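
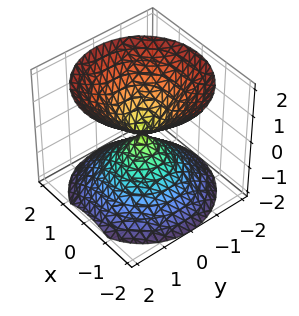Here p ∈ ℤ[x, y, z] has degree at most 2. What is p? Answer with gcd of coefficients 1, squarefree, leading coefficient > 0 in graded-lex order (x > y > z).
x^2 + y^2 - z^2

1. There are 2 components. They look like related sheets of one shape, so recover p as a whole.
2. Degree: two nappes meeting at a single point; a quadric, so deg p = 2.
3. Symmetries: the z-axis is an axis of rotation, so x and y enter only as x² + y²; mirror symmetry z ↦ −z ⇒ only even powers of z.
4. Against the integer gridlines: it meets the y-axis at y = 0 (among the integer gridlines); it meets the x-axis at x = 0 (among the integer gridlines); a circular section at z = 1 has radius exactly 1.
5. Fitting integer coefficients to these (and the overall shape) gives p.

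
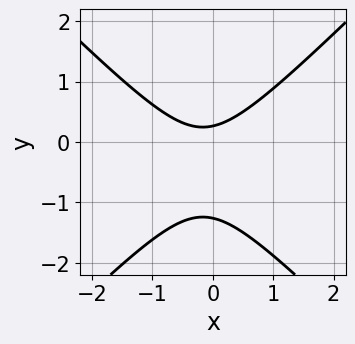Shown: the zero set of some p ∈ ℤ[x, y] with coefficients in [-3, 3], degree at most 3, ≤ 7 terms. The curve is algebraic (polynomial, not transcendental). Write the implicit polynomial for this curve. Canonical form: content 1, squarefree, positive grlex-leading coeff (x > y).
3*x^2 - 3*y^2 + x - 3*y + 1

Degree: a generic line meets the curve in up to 2 points, so deg p = 2.
Observable constraints: no x-intercept at any integer in the box.
Together with the visible shape, these determine p as stated.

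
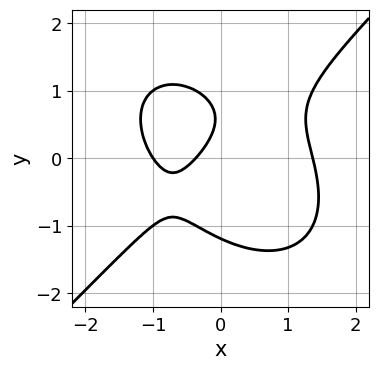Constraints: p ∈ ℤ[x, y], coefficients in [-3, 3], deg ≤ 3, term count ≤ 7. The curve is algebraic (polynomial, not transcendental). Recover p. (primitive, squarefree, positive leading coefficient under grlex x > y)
Degree: a generic line meets the curve in up to 3 points, so deg p = 3.
From the visible intercepts: it crosses the x-axis at the gridline x = -1.
The integer polynomial consistent with all of this is the stated p.

2*x^3 - 2*y^3 - 3*x + 2*y - 1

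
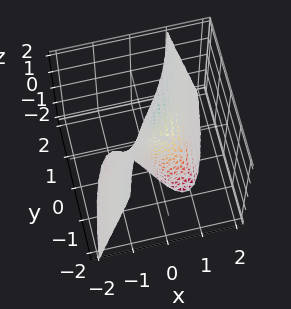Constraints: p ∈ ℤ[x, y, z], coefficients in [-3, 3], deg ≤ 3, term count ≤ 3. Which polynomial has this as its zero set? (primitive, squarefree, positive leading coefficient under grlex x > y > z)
First, the degree is 3 — the shape is more complex than any degree-2 surface.
Next, from the axis intercepts and sections: every point of the z-axis in the box is on the surface; it crosses the y-axis at the gridline y = 0.
Finally, matching integer coefficients to the picture gives p.

2*x^3 + 2*x*z - 3*y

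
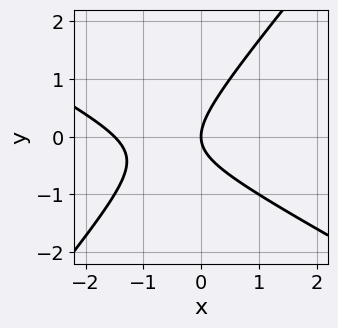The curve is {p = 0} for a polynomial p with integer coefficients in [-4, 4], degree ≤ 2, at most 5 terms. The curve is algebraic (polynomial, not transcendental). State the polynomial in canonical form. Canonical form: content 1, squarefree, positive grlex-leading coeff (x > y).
2*x^2 + 2*x*y - 3*y^2 + 3*x

The degree is 2 — a generic line meets the curve in up to 2 points.
Reading off the gridlines: one x-axis crossing is at x = 0; it meets the y-axis at y = 0 (among the integer gridlines).
Together with the visible shape, these determine p as stated.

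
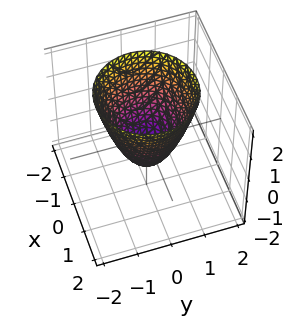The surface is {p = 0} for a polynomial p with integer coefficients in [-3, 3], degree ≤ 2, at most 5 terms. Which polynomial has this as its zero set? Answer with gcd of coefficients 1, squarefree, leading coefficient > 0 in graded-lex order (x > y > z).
(a) The degree is 2 — a generic line meets the surface in up to 2 points.
(b) Symmetry: the z-axis is an axis of rotation, so x and y enter only as x² + y².
(c) Against the integer gridlines: one z-axis crossing is at z = -1; a circular section at z = 2 has radius between 1 and 2.
(d) Together with the visible shape, these determine p as stated.

3*x^2 + 3*y^2 - 2*z - 2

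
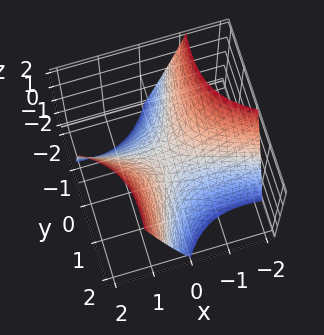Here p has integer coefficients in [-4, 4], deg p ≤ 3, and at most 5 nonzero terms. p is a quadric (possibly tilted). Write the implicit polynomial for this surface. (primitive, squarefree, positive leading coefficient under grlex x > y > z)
(a) The degree is 2 — a generic line meets the surface in up to 2 points.
(b) From the axis intercepts and sections: it crosses the y-axis at the gridline y = 0; one z-axis crossing is at z = 0; it crosses the x-axis at the gridline x = 0.
(c) The integer polynomial consistent with all of this is the stated p.

x^2 + 3*x*y - y^2 - 2*z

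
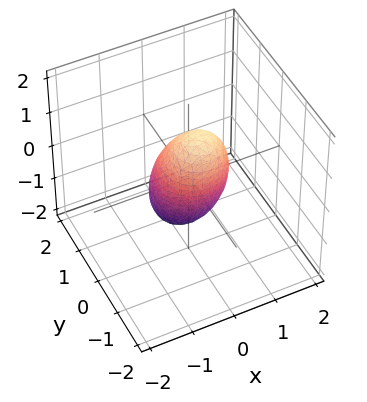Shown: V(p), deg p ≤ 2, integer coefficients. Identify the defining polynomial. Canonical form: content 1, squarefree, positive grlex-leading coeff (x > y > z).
deg p = 2.
Solving for integer coefficients yields p as stated.

3*x^2 + 3*y^2 + 2*y*z + z^2 - 2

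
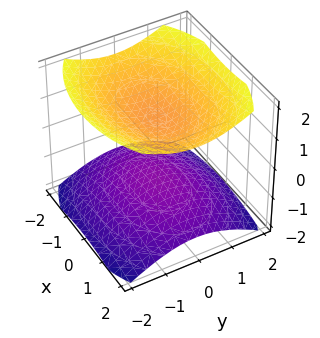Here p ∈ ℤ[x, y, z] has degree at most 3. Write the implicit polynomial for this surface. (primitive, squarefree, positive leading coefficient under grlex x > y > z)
x^2 + 2*y^2 - 3*z^2 + 3

First, I count 2 distinct pieces.
Then, the degree is 2 — two sheets facing apart; a quadric.
Then, symmetries: mirror symmetry z ↦ −z ⇒ only even powers of z; mirror symmetry x ↦ −x ⇒ only even powers of x; mirror symmetry y ↦ −y ⇒ only even powers of y.
Then, from the axis intercepts and sections: no x-intercept at any integer in the box; the z-axis gridline crossings are at z ∈ {-1, 1}; the surface avoids every integer y-axis point in the box.
Finally, putting this together gives p.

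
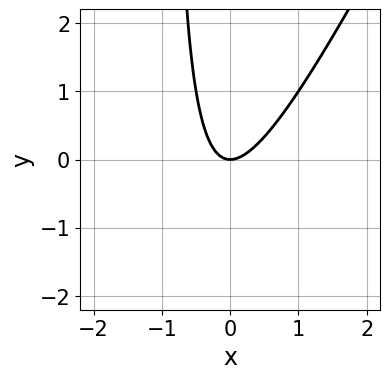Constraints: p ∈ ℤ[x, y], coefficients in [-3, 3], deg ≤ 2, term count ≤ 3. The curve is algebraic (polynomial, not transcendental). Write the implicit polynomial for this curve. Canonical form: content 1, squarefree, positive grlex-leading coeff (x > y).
2*x^2 - x*y - y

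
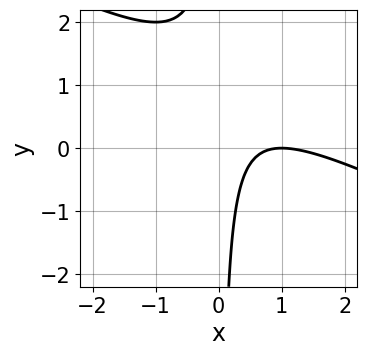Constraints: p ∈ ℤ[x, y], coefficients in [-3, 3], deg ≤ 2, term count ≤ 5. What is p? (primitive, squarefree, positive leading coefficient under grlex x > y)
x^2 + 2*x*y - 2*x + 1

1. deg p = 2. A generic line meets the curve in up to 2 points.
2. Checking where it meets the axes: it meets the x-axis at x = 1 (among the integer gridlines); the curve avoids every integer y-axis point in the box.
3. Putting this together gives p.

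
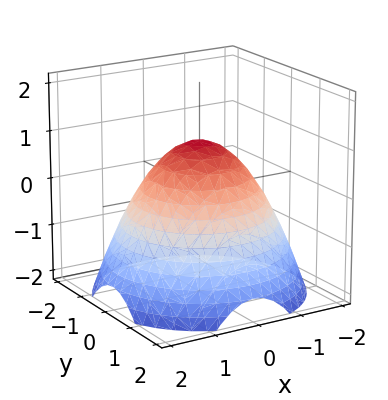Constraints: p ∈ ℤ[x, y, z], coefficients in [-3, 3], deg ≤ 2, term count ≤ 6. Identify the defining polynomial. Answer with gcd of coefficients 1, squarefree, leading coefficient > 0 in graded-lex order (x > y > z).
First, degree: no degree-1 surface has this shape, so deg p = 2.
Next, symmetries: rotational symmetry about the z-axis ⇒ p depends on x, y only through x² + y².
Next, reading off the gridlines: a circular section at z = -1 has radius between 1 and 2; it meets the z-axis at z = 1 (among the integer gridlines).
Finally, putting this together gives p.

2*x^2 + 2*y^2 + 3*z - 3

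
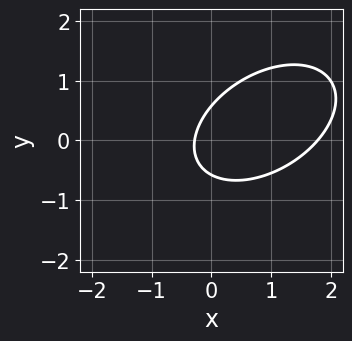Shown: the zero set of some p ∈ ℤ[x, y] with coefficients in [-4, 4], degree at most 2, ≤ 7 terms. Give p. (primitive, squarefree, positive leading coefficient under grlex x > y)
2*x^2 - 2*x*y + 3*y^2 - 3*x - 1

(a) The degree is 2 — the shape is more complex than any degree-1 curve.
(b) Matching integer coefficients to the picture gives p.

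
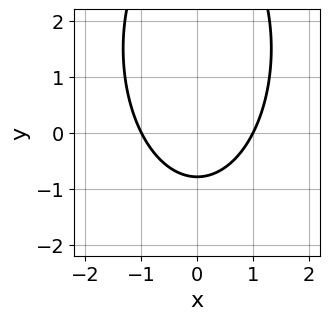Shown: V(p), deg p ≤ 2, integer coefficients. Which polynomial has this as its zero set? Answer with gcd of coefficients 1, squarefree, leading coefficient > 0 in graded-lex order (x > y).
First, deg p = 2. No degree-1 curve has this shape.
Next, symmetries: mirror symmetry x ↦ −x ⇒ only even powers of x.
Next, checking where it meets the axes: among the integer gridlines, it crosses the x-axis at x ∈ {-1, 1}.
Finally, matching integer coefficients to the picture gives p.

3*x^2 + y^2 - 3*y - 3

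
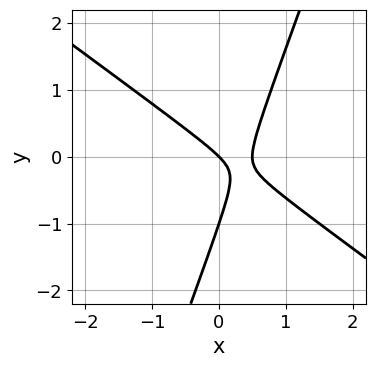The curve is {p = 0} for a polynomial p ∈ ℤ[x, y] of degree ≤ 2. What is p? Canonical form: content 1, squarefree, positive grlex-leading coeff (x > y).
2*x^2 + 2*x*y - y^2 - x - y

First, the degree is 2 — the shape is more complex than any degree-1 curve.
Then, checking where it meets the axes: it crosses the x-axis at the gridline x = 0; among the integer gridlines, it crosses the y-axis at y ∈ {-1, 0}.
Finally, these observations pin down the coefficients.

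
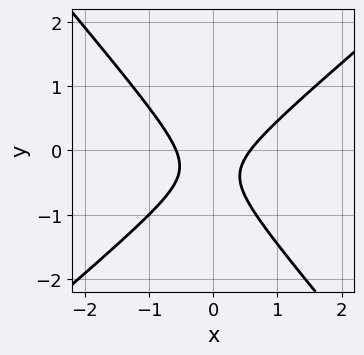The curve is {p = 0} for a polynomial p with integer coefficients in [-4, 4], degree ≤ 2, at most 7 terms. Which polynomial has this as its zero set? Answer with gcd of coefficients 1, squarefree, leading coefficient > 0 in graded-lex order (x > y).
3*x^2 - x*y - 3*y^2 - 2*y - 1

Degree: a generic line meets the curve in up to 2 points, so deg p = 2.
From the visible intercepts: no y-intercept at any integer in the box.
Fitting integer coefficients to these (and the overall shape) gives p.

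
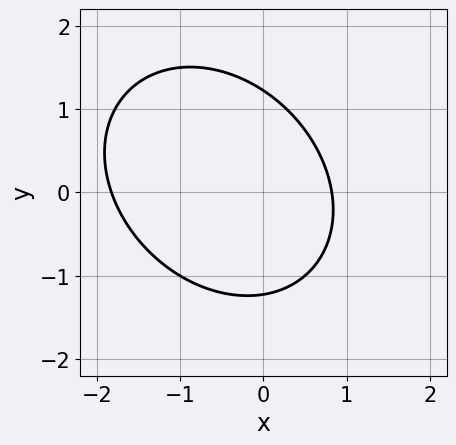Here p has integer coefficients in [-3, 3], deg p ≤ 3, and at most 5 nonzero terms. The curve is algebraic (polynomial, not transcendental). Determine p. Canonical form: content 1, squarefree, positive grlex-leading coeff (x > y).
deg p = 2.
The integer polynomial consistent with all of this is the stated p.

2*x^2 + x*y + 2*y^2 + 2*x - 3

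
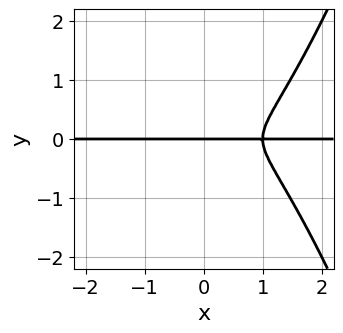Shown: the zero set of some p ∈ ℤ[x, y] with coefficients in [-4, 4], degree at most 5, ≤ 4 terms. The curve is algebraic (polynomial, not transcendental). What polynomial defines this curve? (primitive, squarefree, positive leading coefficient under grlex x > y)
x^3*y - x^2*y - y^3

(a) deg p = 4. The shape is more complex than any degree-3 curve.
(b) From the visible intercepts: it meets the y-axis at y = 0 (among the integer gridlines); every point of the x-axis in the box is on the curve.
(c) Putting this together gives p.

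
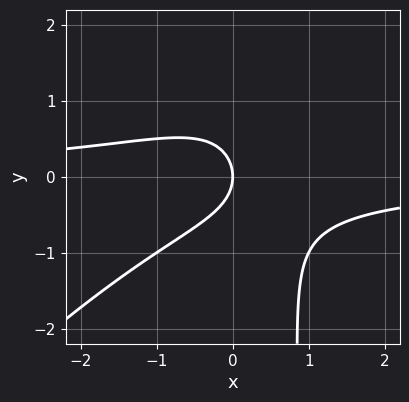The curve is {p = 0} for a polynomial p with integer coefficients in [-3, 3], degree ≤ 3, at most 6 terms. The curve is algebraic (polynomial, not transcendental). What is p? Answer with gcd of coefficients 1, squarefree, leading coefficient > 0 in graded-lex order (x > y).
x^2*y - x*y^2 + y^2 + x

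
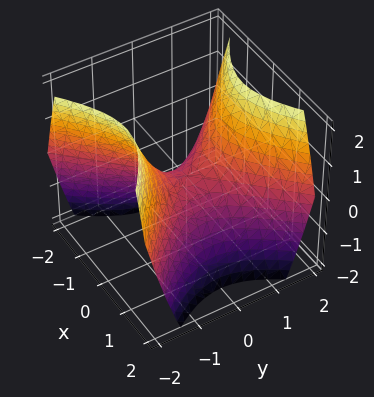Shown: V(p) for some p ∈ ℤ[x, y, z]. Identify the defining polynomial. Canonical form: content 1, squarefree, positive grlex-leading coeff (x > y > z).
x^2 - y^2 + z

(a) Degree: a hyperbolic paraboloid; a quadric, so deg p = 2.
(b) Symmetries: it's symmetric under y → −y, forcing even powers of y; mirror symmetry x ↦ −x ⇒ only even powers of x.
(c) Reading off the gridlines: one z-axis crossing is at z = 0; one x-axis crossing is at x = 0.
(d) Fitting integer coefficients to these (and the overall shape) gives p.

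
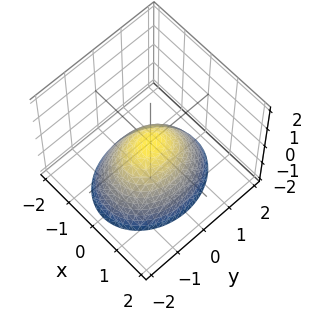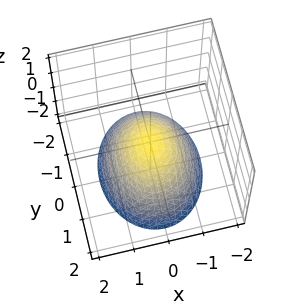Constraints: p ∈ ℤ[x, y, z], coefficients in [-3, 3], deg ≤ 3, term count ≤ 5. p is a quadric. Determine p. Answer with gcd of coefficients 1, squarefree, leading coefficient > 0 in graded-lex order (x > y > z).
First, the degree is 2 — a paraboloid; a quadric.
Next, symmetries: mirror symmetry y ↦ −y ⇒ only even powers of y; mirror symmetry x ↦ −x ⇒ only even powers of x.
Next, from the visible intercepts: it meets the x-axis at x = 0 (among the integer gridlines); it meets the y-axis at y = 0 (among the integer gridlines); it crosses the z-axis at the gridline z = 0.
Finally, the integer polynomial consistent with all of this is the stated p.

3*x^2 + 2*y^2 + 3*z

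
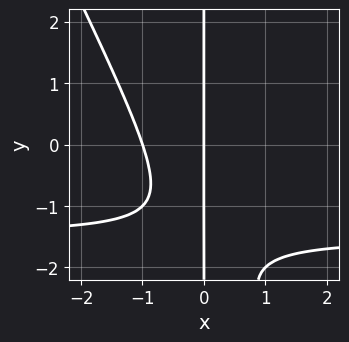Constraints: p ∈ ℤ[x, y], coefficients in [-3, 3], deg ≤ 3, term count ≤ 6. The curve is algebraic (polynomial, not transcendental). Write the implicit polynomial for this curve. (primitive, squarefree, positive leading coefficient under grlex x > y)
deg p = 3. No degree-2 curve has this shape.
From the axis intercepts and sections: the visible y-axis segment lies entirely on the curve; the x-axis gridline crossings are at x ∈ {-1, 0}.
Matching integer coefficients to the picture gives p.

2*x^2*y + x*y^2 + 3*x^2 + 3*x*y + 3*x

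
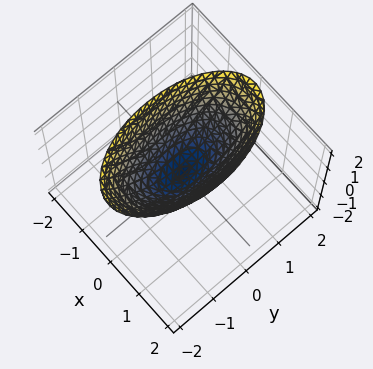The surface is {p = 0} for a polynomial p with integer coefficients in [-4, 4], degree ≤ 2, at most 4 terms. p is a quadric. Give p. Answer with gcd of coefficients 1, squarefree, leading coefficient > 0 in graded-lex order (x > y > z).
1. The degree is 2 — a single bowl opening along one axis; a quadric.
2. Symmetries: mirror symmetry x ↦ −x ⇒ only even powers of x; the y ↦ −y reflection is a symmetry, so y appears only in even powers.
3. Checking where it meets the axes: it meets the x-axis at x = 0 (among the integer gridlines); one z-axis crossing is at z = 0; it meets the y-axis at y = 0 (among the integer gridlines).
4. Matching integer coefficients to the picture gives p.

3*x^2 + y^2 - 2*z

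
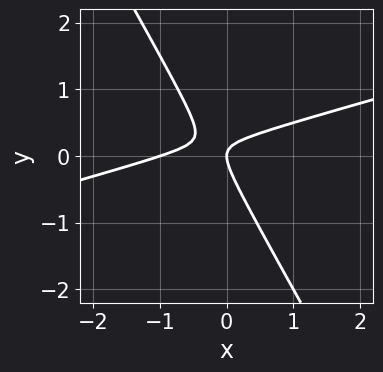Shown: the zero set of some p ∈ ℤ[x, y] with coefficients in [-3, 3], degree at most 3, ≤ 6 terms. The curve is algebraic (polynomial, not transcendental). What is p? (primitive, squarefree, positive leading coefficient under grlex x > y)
First, degree: a generic line meets the curve in up to 2 points, so deg p = 2.
Next, reading off the gridlines: the x-axis gridline crossings are at x ∈ {-1, 0}; it meets the y-axis at y = 0 (among the integer gridlines).
Finally, the integer polynomial consistent with all of this is the stated p.

x^2 - 3*x*y - 2*y^2 + x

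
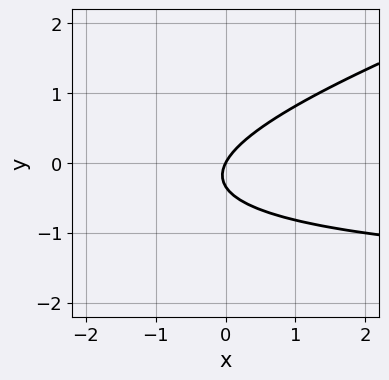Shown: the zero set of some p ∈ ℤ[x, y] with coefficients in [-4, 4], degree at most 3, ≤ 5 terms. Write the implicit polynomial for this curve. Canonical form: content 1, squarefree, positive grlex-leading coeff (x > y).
deg p = 2.
Reading off the gridlines: it meets the x-axis at x = 0 (among the integer gridlines); it meets the y-axis at y = 0 (among the integer gridlines).
Solving for integer coefficients yields p as stated.

x*y - 3*y^2 + 2*x - y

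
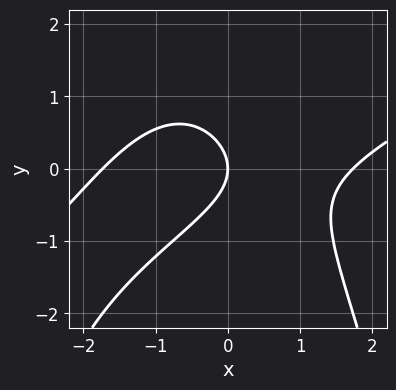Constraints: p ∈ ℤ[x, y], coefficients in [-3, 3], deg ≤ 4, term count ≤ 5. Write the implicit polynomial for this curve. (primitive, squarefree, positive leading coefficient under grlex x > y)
1. The degree is 3 — no degree-2 curve has this shape.
2. From the visible intercepts: one x-axis crossing is at x = 0; one y-axis crossing is at y = 0.
3. Together with the visible shape, these determine p as stated.

x^3 - 2*x^2*y - 3*y^2 - 3*x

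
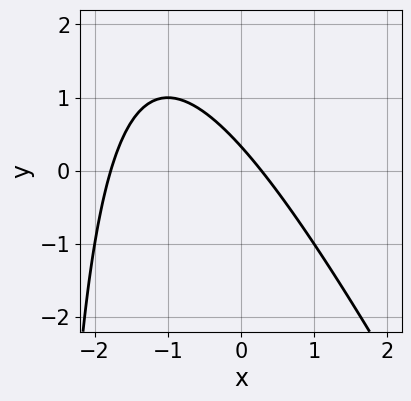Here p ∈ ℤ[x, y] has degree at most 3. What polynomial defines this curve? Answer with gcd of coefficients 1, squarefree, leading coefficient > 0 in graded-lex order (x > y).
2*x^2 + x*y + 3*x + 3*y - 1

1. Degree: a generic line meets the curve in up to 2 points, so deg p = 2.
2. Putting this together gives p.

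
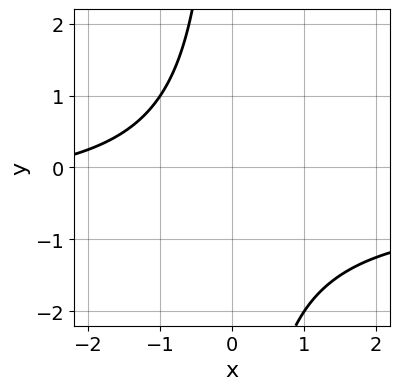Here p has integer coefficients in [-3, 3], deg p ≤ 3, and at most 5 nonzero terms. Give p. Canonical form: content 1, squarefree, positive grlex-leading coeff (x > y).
2*x*y + x + 3

(a) Degree: no degree-1 curve has this shape, so deg p = 2.
(b) Checking where it meets the axes: no x-intercept at any integer in the box; the curve avoids every integer y-axis point in the box.
(c) Together with the visible shape, these determine p as stated.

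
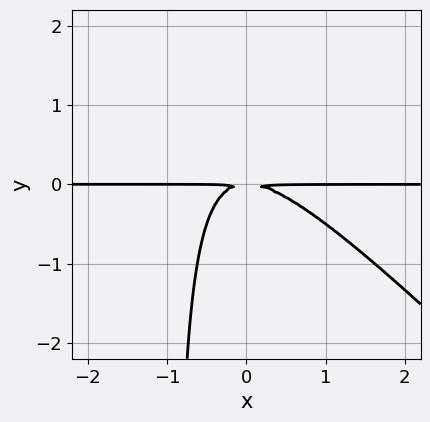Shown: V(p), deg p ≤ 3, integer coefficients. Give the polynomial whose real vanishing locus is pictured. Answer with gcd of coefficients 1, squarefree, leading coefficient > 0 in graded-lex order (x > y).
Degree: the shape is more complex than any degree-2 curve, so deg p = 3.
Checking where it meets the axes: every point of the x-axis in the box is on the curve.
Matching integer coefficients to the picture gives p.

x^2*y + x*y^2 + y^2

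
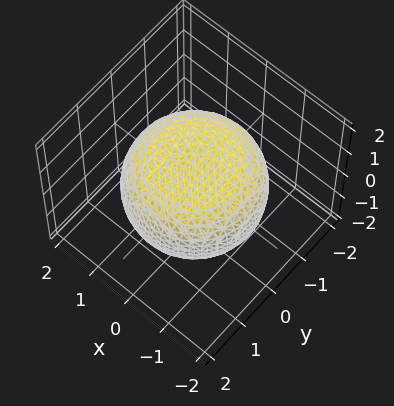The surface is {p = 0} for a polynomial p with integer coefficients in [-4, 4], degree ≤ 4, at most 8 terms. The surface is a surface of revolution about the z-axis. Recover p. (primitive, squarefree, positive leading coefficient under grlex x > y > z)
(a) The degree is 4 — the shape is more complex than any degree-3 surface.
(b) Symmetry: the z-axis is an axis of rotation, so x and y enter only as x² + y².
(c) Observable constraints: among the integer gridlines, it crosses the z-axis at z ∈ {-1, 1}; a circular section at z = 1 has radius exactly 1.
(d) Putting this together gives p.

x^4 + 2*x^2*y^2 + y^4 - x^2 - y^2 + 3*z^2 - 3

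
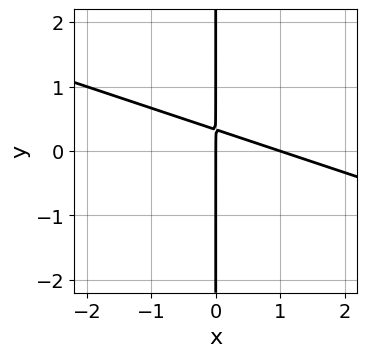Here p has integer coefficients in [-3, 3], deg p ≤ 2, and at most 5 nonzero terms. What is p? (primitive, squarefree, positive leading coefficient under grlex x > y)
x^2 + 3*x*y - x

(a) Degree: the shape is more complex than any degree-1 curve, so deg p = 2.
(b) Reading off the gridlines: the visible y-axis segment lies entirely on the curve; the x-axis gridline crossings are at x ∈ {0, 1}.
(c) Matching integer coefficients to the picture gives p.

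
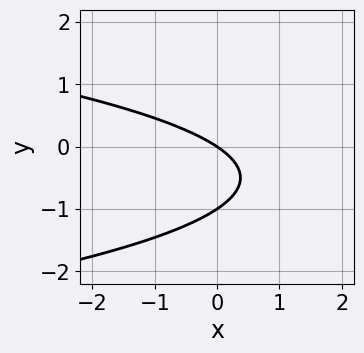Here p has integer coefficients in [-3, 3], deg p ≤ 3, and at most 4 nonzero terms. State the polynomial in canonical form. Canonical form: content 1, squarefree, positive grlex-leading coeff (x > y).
3*y^2 + 2*x + 3*y

Degree: the shape is more complex than any degree-1 curve, so deg p = 2.
From the visible intercepts: it crosses the x-axis at the gridline x = 0; among the integer gridlines, it crosses the y-axis at y ∈ {-1, 0}.
Assembling these constraints gives the stated polynomial.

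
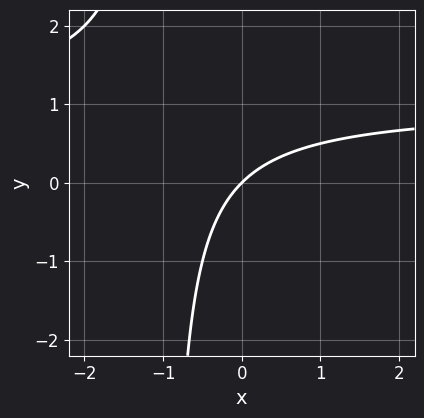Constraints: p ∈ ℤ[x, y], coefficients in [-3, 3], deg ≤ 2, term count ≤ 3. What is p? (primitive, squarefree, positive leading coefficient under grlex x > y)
x*y - x + y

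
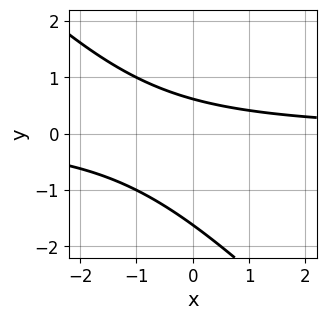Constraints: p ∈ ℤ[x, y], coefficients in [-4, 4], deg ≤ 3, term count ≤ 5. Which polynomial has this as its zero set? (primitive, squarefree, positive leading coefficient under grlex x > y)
The degree is 2 — a generic line meets the curve in up to 2 points.
From the visible intercepts: the curve avoids every integer x-axis point in the box.
Putting this together gives p.

x*y + y^2 + y - 1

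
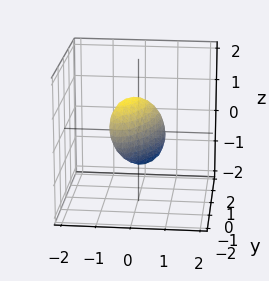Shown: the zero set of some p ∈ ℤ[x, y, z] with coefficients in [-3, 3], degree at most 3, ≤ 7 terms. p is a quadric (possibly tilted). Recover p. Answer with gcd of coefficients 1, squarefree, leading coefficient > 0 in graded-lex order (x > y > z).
3*x^2 - 2*x*y + x*z + y^2 + z^2 - 1

1. Degree: the shape is more complex than any degree-1 surface, so deg p = 2.
2. Checking where it meets the axes: among the integer gridlines, it crosses the z-axis at z ∈ {-1, 1}; among the integer gridlines, it crosses the y-axis at y ∈ {-1, 1}.
3. Matching integer coefficients to the picture gives p.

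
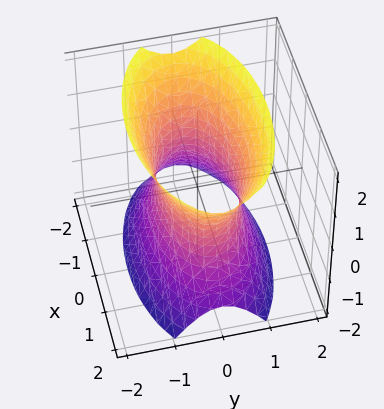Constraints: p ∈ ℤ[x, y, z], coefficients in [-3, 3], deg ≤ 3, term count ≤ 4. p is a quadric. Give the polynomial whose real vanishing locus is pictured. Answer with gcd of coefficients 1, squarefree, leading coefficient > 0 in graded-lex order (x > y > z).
x^2 + 3*y^2 - z^2 - 2

(a) Degree: one connected sheet with a waist; a quadric, so deg p = 2.
(b) Symmetries: mirror symmetry z ↦ −z ⇒ only even powers of z; it's symmetric under x → −x, forcing even powers of x; it's symmetric under y → −y, forcing even powers of y.
(c) Against the integer gridlines: it misses every integer gridline on the z-axis.
(d) Putting this together gives p.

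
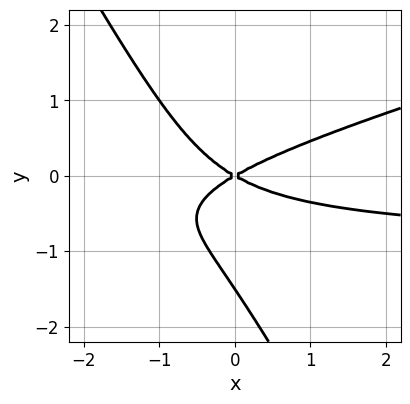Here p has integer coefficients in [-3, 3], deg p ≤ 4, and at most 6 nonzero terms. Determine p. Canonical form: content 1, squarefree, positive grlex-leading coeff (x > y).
Degree: the shape is more complex than any degree-2 curve, so deg p = 3.
Checking where it meets the axes: one y-axis crossing is at y = 0; it meets the x-axis at x = 0 (among the integer gridlines).
Putting this together gives p.

x^2*y - 3*x*y^2 - 2*y^3 + x^2 - 3*y^2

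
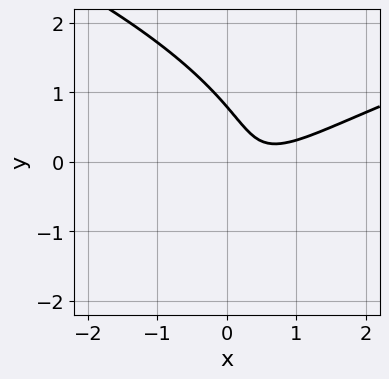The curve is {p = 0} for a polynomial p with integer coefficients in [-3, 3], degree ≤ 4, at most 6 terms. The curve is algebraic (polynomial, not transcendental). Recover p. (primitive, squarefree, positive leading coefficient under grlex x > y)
1. Degree: the shape is more complex than any degree-2 curve, so deg p = 3.
2. Reading off the gridlines: the curve avoids every integer x-axis point in the box.
3. Assembling these constraints gives the stated polynomial.

2*y^3 - 2*x^2 + 3*x*y + 2*x - 1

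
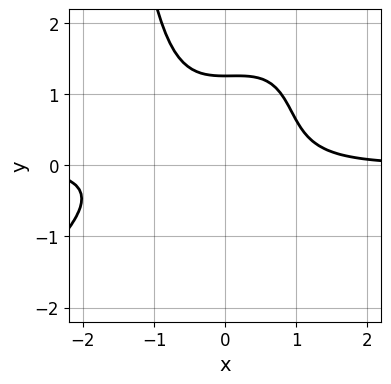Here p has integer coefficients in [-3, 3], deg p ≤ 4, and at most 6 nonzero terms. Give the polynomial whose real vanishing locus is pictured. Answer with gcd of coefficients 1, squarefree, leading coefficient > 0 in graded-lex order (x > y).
2*x^3*y - 2*x^2*y^2 + 2*x^2*y + y^3 - 2

The degree is 4 — a generic line meets the curve in up to 4 points.
From the axis intercepts and sections: no x-intercept at any integer in the box.
These observations pin down the coefficients.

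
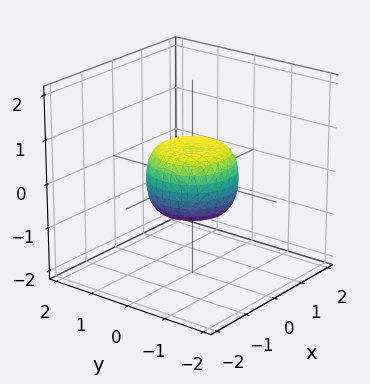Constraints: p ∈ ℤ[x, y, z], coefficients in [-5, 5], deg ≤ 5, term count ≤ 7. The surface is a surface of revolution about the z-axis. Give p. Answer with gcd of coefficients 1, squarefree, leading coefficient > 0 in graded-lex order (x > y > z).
2*x^4 + 4*x^2*y^2 + 2*y^4 - x^2 - y^2 + 2*z^2 - 1

(a) The degree is 4 — the shape is more complex than any degree-3 surface.
(b) By symmetry, the z-axis is an axis of rotation, so x and y enter only as x² + y².
(c) Against the integer gridlines: the x-axis gridline crossings are at x ∈ {-1, 1}; among the integer gridlines, it crosses the y-axis at y ∈ {-1, 1}; a circular section at z = 0 has radius exactly 1.
(d) Assembling these constraints gives the stated polynomial.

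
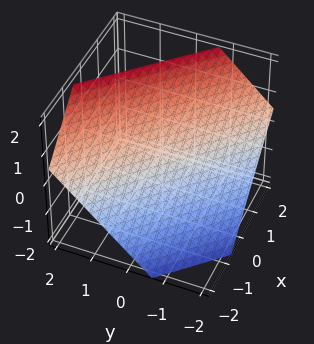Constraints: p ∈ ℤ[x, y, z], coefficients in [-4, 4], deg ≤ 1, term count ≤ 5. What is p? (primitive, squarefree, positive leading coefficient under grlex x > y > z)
3*x + 3*y - 3*z + 2

First, deg p = 1.
Finally, putting this together gives p.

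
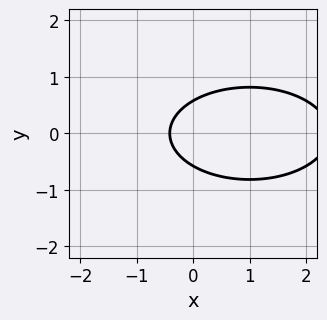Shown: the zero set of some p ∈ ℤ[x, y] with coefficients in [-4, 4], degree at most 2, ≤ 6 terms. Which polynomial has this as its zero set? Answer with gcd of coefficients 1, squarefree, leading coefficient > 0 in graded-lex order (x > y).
First, the degree is 2 — no degree-1 curve has this shape.
Then, symmetries: the y ↦ −y reflection is a symmetry, so y appears only in even powers.
Finally, assembling these constraints gives the stated polynomial.

x^2 + 3*y^2 - 2*x - 1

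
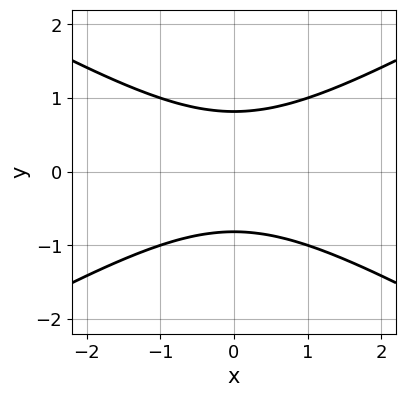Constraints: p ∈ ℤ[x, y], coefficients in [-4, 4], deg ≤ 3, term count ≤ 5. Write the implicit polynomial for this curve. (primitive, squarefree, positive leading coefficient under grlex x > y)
x^2 - 3*y^2 + 2

First, degree: no degree-1 curve has this shape, so deg p = 2.
Next, symmetries: the y ↦ −y reflection is a symmetry, so y appears only in even powers; mirror symmetry x ↦ −x ⇒ only even powers of x.
Then, reading off the gridlines: the curve avoids every integer x-axis point in the box.
Finally, putting this together gives p.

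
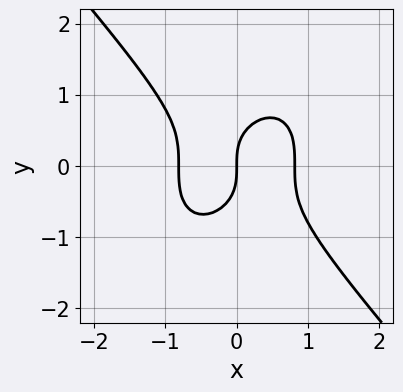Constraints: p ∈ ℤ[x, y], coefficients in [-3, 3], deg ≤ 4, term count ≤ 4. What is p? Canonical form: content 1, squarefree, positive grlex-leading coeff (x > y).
3*x^3 + 2*y^3 - 2*x

First, the degree is 3 — no degree-2 curve has this shape.
Then, from the visible intercepts: it crosses the x-axis at the gridline x = 0; it crosses the y-axis at the gridline y = 0.
Finally, matching integer coefficients to the picture gives p.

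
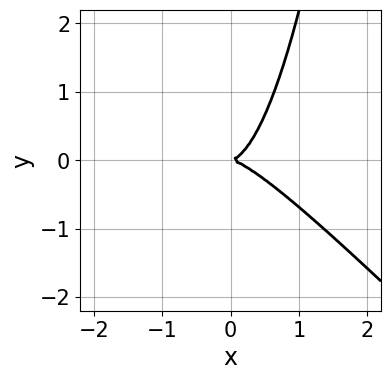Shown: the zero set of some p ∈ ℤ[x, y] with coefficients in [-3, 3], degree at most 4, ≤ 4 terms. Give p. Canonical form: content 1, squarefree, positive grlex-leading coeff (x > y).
First, degree: the shape is more complex than any degree-2 curve, so deg p = 3.
Then, checking where it meets the axes: it crosses the y-axis at the gridline y = 0; one x-axis crossing is at x = 0.
Finally, fitting integer coefficients to these (and the overall shape) gives p.

3*x^3 + 3*x^2*y - 2*y^2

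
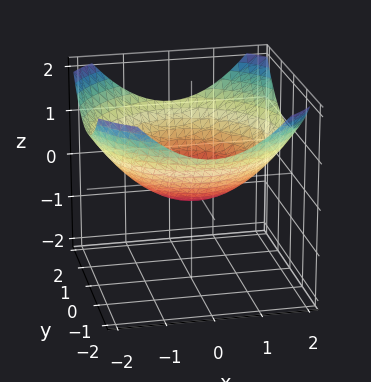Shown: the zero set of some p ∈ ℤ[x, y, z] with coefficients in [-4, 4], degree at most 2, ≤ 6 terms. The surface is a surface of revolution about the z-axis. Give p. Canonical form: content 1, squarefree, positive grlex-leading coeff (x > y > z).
x^2 + y^2 - 3*z - 1

First, deg p = 2.
Then, symmetries: rotational symmetry about the z-axis ⇒ p depends on x, y only through x² + y².
Then, checking where it meets the axes: the x-axis gridline crossings are at x ∈ {-1, 1}; among the integer gridlines, it crosses the y-axis at y ∈ {-1, 1}; a circular section at z = 0 has radius exactly 1.
Finally, solving for integer coefficients yields p as stated.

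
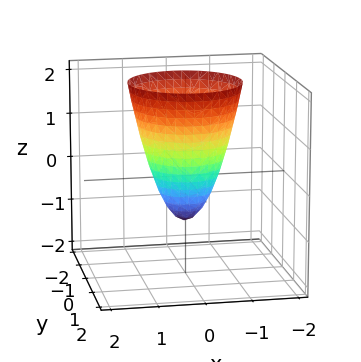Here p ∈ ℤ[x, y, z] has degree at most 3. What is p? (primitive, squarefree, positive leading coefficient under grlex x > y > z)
First, deg p = 2.
Next, symmetry: the surface is invariant under rotation about z: p = q(x² + y², z).
Next, checking where it meets the axes: one z-axis crossing is at z = -1; a circular section at z = 2 has radius between 1 and 2.
Finally, together with the visible shape, these determine p as stated.

2*x^2 + 2*y^2 - z - 1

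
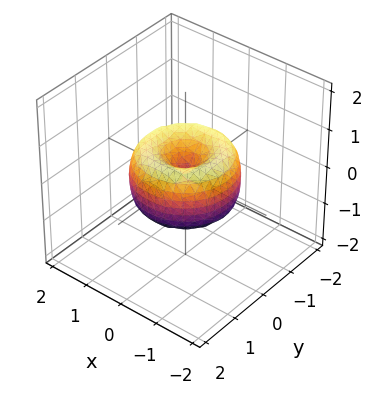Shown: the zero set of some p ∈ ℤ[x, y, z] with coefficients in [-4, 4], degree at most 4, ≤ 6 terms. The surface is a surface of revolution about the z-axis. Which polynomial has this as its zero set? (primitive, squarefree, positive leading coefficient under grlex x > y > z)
Degree: no degree-3 surface has this shape, so deg p = 4.
Symmetries: rotational symmetry about the z-axis ⇒ p depends on x, y only through x² + y².
Reading off the gridlines: it meets the y-axis at y = 0 (among the integer gridlines); a circular section at z = 0 has radius between 1 and 2; one x-axis crossing is at x = 0.
Solving for integer coefficients yields p as stated.

2*x^4 + 4*x^2*y^2 + 2*y^4 - 3*x^2 - 3*y^2 + 2*z^2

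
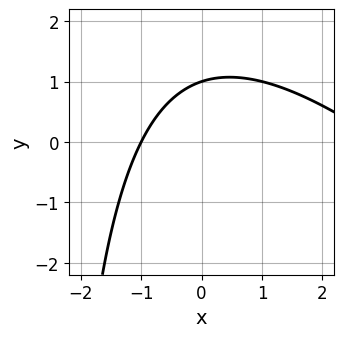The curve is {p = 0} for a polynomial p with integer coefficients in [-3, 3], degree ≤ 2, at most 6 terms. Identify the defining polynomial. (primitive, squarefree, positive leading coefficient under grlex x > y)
x^2 + x*y - 2*x + 3*y - 3

(a) Degree: the shape is more complex than any degree-1 curve, so deg p = 2.
(b) Observable constraints: one x-axis crossing is at x = -1; one y-axis crossing is at y = 1.
(c) Solving for integer coefficients yields p as stated.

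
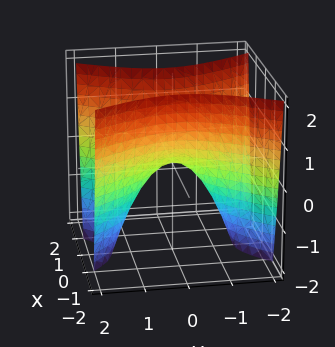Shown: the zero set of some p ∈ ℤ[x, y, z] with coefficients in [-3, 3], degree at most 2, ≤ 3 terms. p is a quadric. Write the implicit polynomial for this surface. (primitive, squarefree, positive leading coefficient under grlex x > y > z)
(a) Degree: a hyperbolic paraboloid; a quadric, so deg p = 2.
(b) Symmetries: it's symmetric under y → −y, forcing even powers of y; it's symmetric under x → −x, forcing even powers of x.
(c) Against the integer gridlines: it meets the x-axis at x = 0 (among the integer gridlines); it meets the z-axis at z = 0 (among the integer gridlines); one y-axis crossing is at y = 0.
(d) These observations pin down the coefficients.

2*x^2 - y^2 - z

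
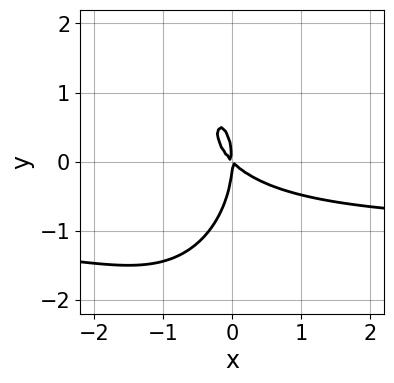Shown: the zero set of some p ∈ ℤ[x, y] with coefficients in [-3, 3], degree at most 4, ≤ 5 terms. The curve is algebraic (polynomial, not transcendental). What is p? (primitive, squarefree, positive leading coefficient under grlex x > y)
1. The degree is 3 — the shape is more complex than any degree-2 curve.
2. From the axis intercepts and sections: one y-axis crossing is at y = 0; it crosses the x-axis at the gridline x = 0.
3. Fitting integer coefficients to these (and the overall shape) gives p.

3*x^2*y + y^3 + 3*x^2 + 3*x*y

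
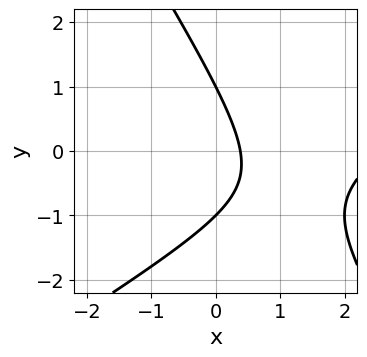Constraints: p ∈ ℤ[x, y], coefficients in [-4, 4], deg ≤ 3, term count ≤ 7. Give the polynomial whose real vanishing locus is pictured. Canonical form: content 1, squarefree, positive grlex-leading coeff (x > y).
(a) The degree is 2 — the shape is more complex than any degree-1 curve.
(b) Observable constraints: among the integer gridlines, it crosses the y-axis at y ∈ {-1, 1}.
(c) Putting this together gives p.

x^2 - x*y - y^2 - 3*x + 1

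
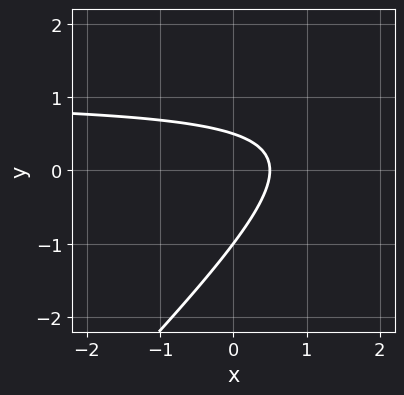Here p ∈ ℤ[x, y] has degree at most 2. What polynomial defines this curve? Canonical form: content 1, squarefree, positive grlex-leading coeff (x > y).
1. The degree is 2 — a generic line meets the curve in up to 2 points.
2. Observable constraints: it meets the y-axis at y = -1 (among the integer gridlines).
3. Solving for integer coefficients yields p as stated.

2*x*y - 2*y^2 - 2*x - y + 1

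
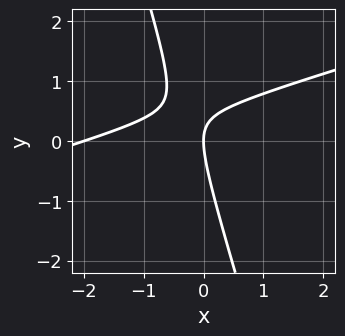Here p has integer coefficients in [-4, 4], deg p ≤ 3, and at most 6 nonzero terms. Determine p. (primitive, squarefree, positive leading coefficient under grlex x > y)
x^2 - 3*x*y - y^2 + 2*x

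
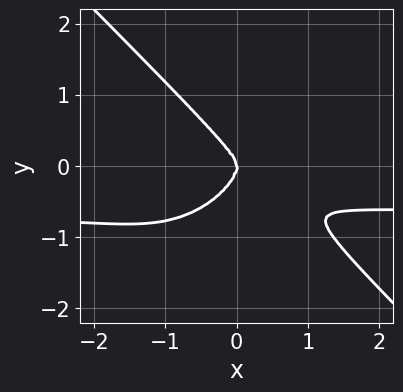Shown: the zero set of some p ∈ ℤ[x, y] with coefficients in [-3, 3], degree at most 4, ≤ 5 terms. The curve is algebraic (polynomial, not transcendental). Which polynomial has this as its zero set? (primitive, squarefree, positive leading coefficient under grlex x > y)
3*x^3*y + 3*y^4 + 2*x^3 + x^2*y + x*y^2

The degree is 4 — no degree-3 curve has this shape.
From the axis intercepts and sections: it crosses the y-axis at the gridline y = 0; one x-axis crossing is at x = 0.
Together with the visible shape, these determine p as stated.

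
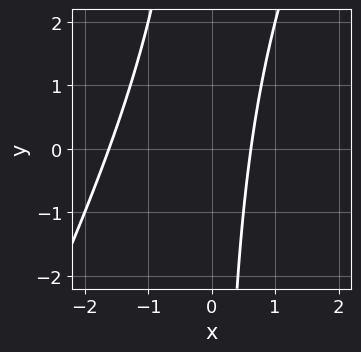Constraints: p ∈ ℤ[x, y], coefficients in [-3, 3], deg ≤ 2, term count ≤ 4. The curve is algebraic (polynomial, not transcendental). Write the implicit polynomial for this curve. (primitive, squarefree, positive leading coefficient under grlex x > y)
2*x^2 - x*y + 2*x - 2

1. The degree is 2 — the shape is more complex than any degree-1 curve.
2. From the axis intercepts and sections: it misses every integer gridline on the y-axis.
3. Solving for integer coefficients yields p as stated.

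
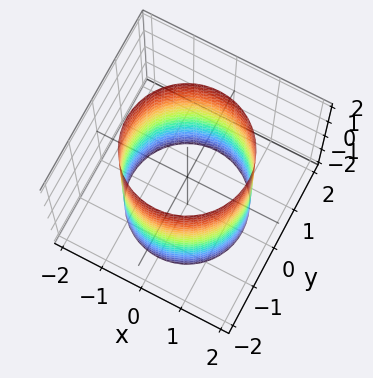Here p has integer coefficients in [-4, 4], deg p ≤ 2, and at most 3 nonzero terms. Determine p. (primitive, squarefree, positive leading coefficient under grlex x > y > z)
x^2 + y^2 - 2

First, degree: constant cross-section along one axis; a quadric, so deg p = 2.
Then, symmetries: the z ↦ −z reflection is a symmetry, so z appears only in even powers; rotational symmetry about the z-axis ⇒ p depends on x, y only through x² + y².
Next, from the visible intercepts: a circular section at z = 0 has radius between 1 and 2; the surface avoids every integer z-axis point in the box.
Finally, fitting integer coefficients to these (and the overall shape) gives p.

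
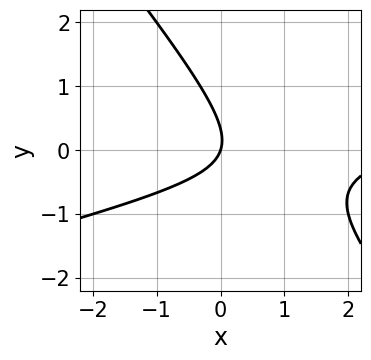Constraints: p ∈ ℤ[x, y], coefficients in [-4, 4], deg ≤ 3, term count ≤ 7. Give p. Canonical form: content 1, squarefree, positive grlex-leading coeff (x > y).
x^2 - 3*x*y - 3*y^2 - 3*x + y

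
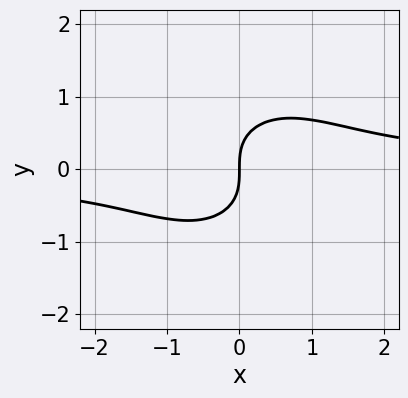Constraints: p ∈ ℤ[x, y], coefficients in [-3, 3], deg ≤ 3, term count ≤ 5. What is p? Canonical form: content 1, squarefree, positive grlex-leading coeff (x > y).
x^2*y + y^3 - x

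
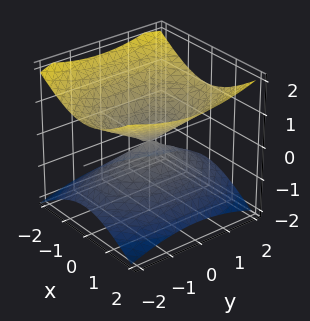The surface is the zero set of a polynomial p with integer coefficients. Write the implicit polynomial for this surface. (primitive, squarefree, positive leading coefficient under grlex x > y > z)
2*x^2 + y^2 - 3*z^2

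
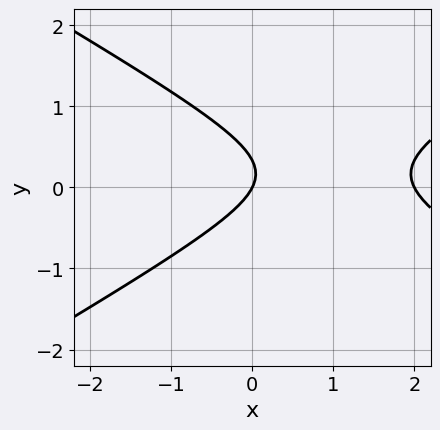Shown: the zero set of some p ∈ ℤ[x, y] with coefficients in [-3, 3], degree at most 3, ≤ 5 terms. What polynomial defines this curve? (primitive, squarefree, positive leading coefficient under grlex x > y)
(a) Degree: the shape is more complex than any degree-1 curve, so deg p = 2.
(b) Against the integer gridlines: the x-axis gridline crossings are at x ∈ {0, 2}; it crosses the y-axis at the gridline y = 0.
(c) The integer polynomial consistent with all of this is the stated p.

x^2 - 3*y^2 - 2*x + y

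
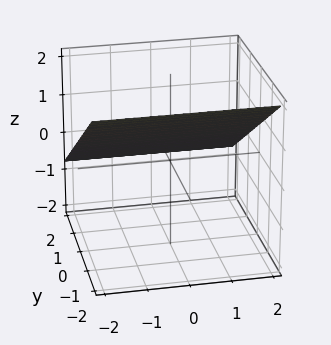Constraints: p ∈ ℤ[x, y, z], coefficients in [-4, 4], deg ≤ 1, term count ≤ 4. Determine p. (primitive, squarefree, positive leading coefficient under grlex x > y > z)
1. Degree: every cross-section is a straight line — this is a plane, so deg p = 1.
2. Observable constraints: one y-axis crossing is at y = 1; no x-intercept at any integer in the box.
3. The integer polynomial consistent with all of this is the stated p.

2*y + 3*z - 2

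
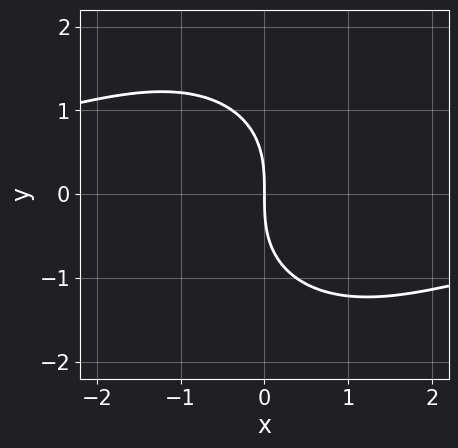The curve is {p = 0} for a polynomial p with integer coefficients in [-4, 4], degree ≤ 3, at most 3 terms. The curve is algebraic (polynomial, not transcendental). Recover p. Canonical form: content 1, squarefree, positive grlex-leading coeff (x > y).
x^2*y + y^3 + 3*x

The degree is 3 — a generic line meets the curve in up to 3 points.
From the axis intercepts and sections: one x-axis crossing is at x = 0; one y-axis crossing is at y = 0.
These observations pin down the coefficients.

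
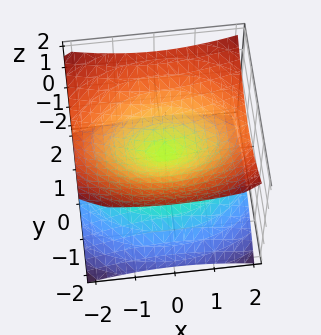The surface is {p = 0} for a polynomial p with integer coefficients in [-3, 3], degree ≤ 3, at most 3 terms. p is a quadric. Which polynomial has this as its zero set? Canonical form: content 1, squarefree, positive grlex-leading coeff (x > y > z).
The degree is 2 — two nappes meeting at a single point; a quadric.
Symmetries: mirror symmetry x ↦ −x ⇒ only even powers of x; mirror symmetry z ↦ −z ⇒ only even powers of z; the y ↦ −y reflection is a symmetry, so y appears only in even powers.
From the axis intercepts and sections: it crosses the x-axis at the gridline x = 0; it meets the z-axis at z = 0 (among the integer gridlines).
Fitting integer coefficients to these (and the overall shape) gives p.

x^2 + 2*y^2 - 3*z^2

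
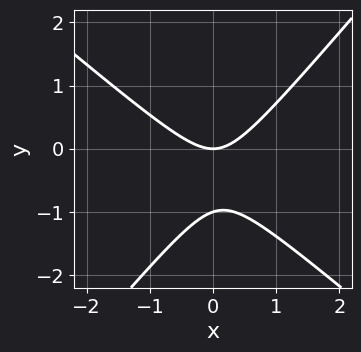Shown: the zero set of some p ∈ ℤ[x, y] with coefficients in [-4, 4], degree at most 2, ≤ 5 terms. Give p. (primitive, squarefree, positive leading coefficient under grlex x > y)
1. deg p = 2. A generic line meets the curve in up to 2 points.
2. Observable constraints: one x-axis crossing is at x = 0; among the integer gridlines, it crosses the y-axis at y ∈ {-1, 0}.
3. Matching integer coefficients to the picture gives p.

3*x^2 + x*y - 3*y^2 - 3*y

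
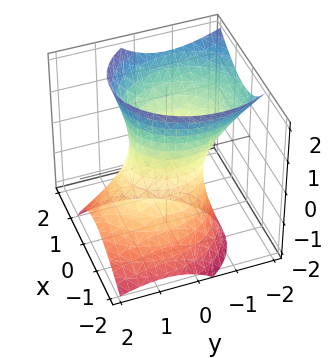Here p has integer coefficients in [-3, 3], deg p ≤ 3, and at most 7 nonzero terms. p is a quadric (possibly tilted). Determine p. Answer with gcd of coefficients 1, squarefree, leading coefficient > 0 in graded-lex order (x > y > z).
3*x^2 - 2*x*z + 2*y^2 + 2*y*z - z^2 - 2

1. deg p = 2. A generic line meets the surface in up to 2 points.
2. Reading off the gridlines: among the integer gridlines, it crosses the y-axis at y ∈ {-1, 1}; the surface avoids every integer z-axis point in the box.
3. Matching integer coefficients to the picture gives p.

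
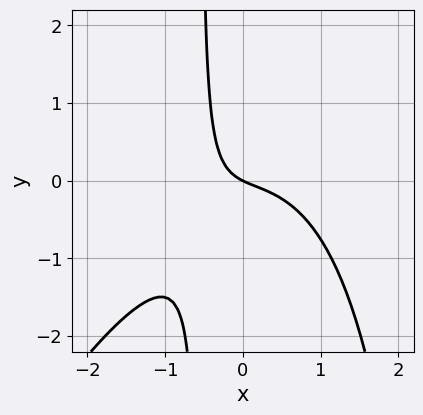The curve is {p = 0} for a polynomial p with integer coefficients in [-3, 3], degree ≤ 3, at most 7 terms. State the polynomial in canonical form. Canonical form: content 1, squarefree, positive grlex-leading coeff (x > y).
(a) deg p = 3. The shape is more complex than any degree-2 curve.
(b) From the axis intercepts and sections: it crosses the x-axis at the gridline x = 0; it crosses the y-axis at the gridline y = 0.
(c) These observations pin down the coefficients.

2*x^3 - x^2*y + 3*x*y + x + 2*y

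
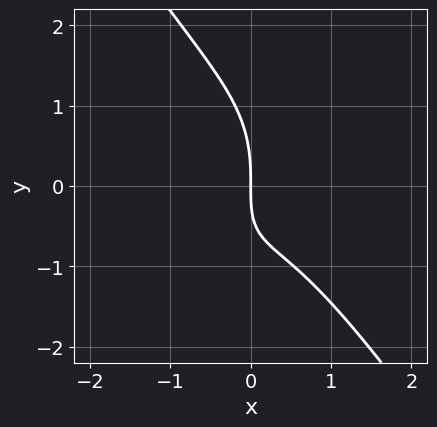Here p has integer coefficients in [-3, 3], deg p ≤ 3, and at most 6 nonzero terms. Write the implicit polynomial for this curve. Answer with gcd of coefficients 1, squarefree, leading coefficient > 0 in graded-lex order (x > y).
deg p = 3.
Against the integer gridlines: it crosses the y-axis at the gridline y = 0; it meets the x-axis at x = 0 (among the integer gridlines).
Putting this together gives p.

3*x^3 + y^3 + 2*x*y + 3*x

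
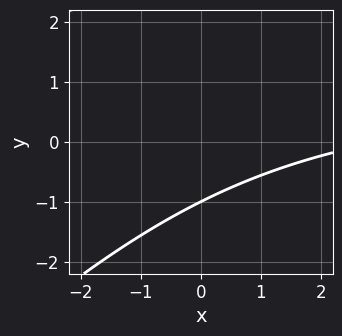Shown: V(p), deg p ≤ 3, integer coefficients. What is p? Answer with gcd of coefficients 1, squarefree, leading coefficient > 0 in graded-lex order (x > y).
(a) The degree is 2 — the shape is more complex than any degree-1 curve.
(b) From the visible intercepts: it misses every integer gridline on the x-axis; one y-axis crossing is at y = -1.
(c) Matching integer coefficients to the picture gives p.

x*y - y^2 - x + 2*y + 3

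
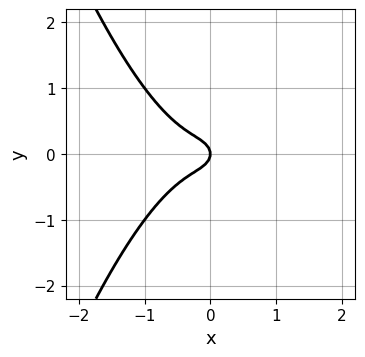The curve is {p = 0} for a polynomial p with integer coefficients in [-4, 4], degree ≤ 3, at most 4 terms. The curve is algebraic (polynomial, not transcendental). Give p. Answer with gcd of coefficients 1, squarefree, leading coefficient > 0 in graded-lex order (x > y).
3*x^3 + x^2 + 3*y^2 + x

First, the degree is 3 — a generic line meets the curve in up to 3 points.
Next, symmetries: mirror symmetry y ↦ −y ⇒ only even powers of y.
Then, against the integer gridlines: it crosses the y-axis at the gridline y = 0; it meets the x-axis at x = 0 (among the integer gridlines).
Finally, the integer polynomial consistent with all of this is the stated p.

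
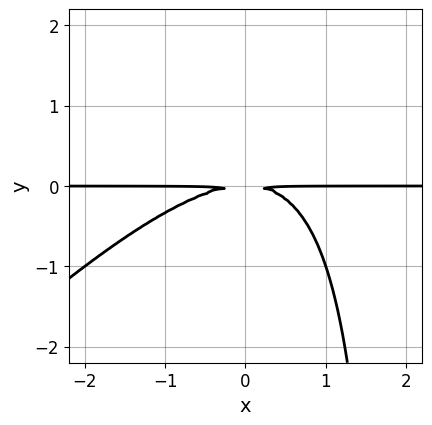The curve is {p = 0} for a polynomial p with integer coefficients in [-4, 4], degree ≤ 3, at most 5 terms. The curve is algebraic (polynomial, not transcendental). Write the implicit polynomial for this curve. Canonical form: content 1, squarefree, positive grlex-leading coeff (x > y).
x^2*y - x*y^2 + 2*y^2

(a) deg p = 3. A generic line meets the curve in up to 3 points.
(b) From the visible intercepts: every point of the x-axis in the box is on the curve.
(c) Assembling these constraints gives the stated polynomial.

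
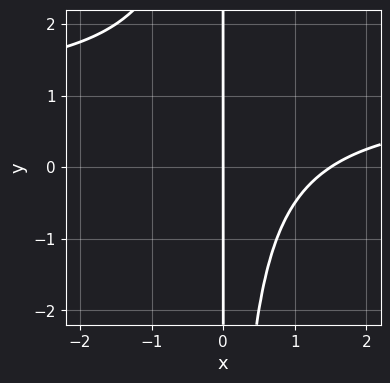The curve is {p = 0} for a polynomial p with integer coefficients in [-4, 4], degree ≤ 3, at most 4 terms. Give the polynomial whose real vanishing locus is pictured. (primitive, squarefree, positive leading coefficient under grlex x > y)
The degree is 3 — the shape is more complex than any degree-2 curve.
Against the integer gridlines: every point of the y-axis in the box is on the curve; it meets the x-axis at x = 0 (among the integer gridlines).
The integer polynomial consistent with all of this is the stated p.

2*x^2*y - 2*x^2 + 3*x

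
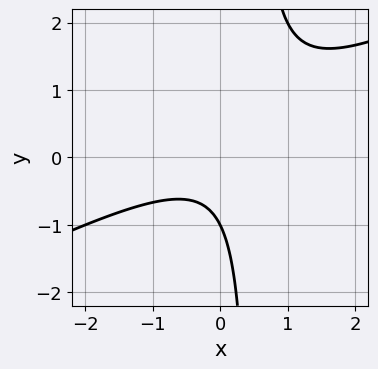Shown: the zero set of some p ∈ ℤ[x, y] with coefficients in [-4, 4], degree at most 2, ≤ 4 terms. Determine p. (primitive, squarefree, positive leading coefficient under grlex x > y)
x^2 - 2*x*y + y + 1

First, the degree is 2 — no degree-1 curve has this shape.
Next, from the axis intercepts and sections: the curve avoids every integer x-axis point in the box; it crosses the y-axis at the gridline y = -1.
Finally, fitting integer coefficients to these (and the overall shape) gives p.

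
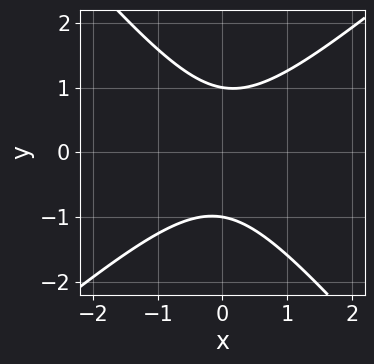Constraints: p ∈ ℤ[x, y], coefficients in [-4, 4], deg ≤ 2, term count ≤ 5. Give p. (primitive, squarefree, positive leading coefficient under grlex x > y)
3*x^2 - x*y - 3*y^2 + 3

First, deg p = 2. The shape is more complex than any degree-1 curve.
Then, against the integer gridlines: the y-axis gridline crossings are at y ∈ {-1, 1}; the curve avoids every integer x-axis point in the box.
Finally, putting this together gives p.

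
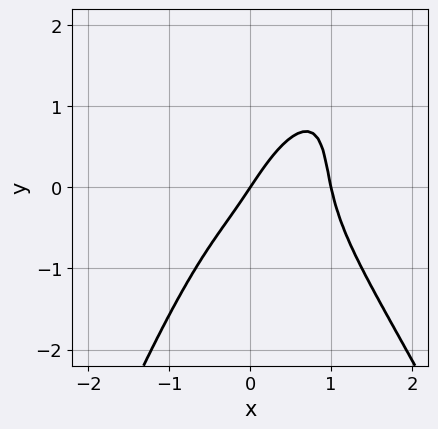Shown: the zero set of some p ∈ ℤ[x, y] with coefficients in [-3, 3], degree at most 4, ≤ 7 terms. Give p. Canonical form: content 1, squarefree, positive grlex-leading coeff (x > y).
3*x^4 - 2*x*y^2 + 2*y^3 - 3*x + 2*y

The degree is 4 — a generic line meets the curve in up to 4 points.
Against the integer gridlines: it meets the y-axis at y = 0 (among the integer gridlines); the x-axis gridline crossings are at x ∈ {0, 1}.
Fitting integer coefficients to these (and the overall shape) gives p.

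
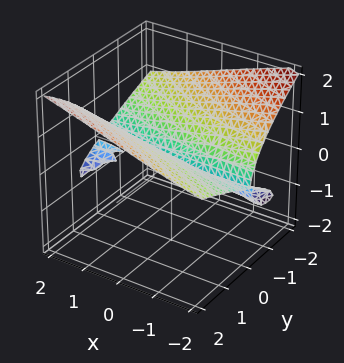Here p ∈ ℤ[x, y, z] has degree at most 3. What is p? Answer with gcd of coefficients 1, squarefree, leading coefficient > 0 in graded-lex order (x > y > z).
2*x*y*z - 3*z^3 + 2*y^2

1. The picture has 3 separate pieces.
2. deg p = 3.
3. Against the integer gridlines: one y-axis crossing is at y = 0; it meets the z-axis at z = 0 (among the integer gridlines); the visible x-axis segment lies entirely on the surface.
4. Putting this together gives p.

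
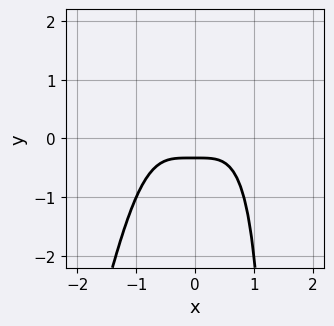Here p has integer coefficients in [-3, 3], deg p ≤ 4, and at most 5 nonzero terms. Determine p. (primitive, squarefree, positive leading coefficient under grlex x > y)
3*x^4 - x^3*y + 3*y + 1

First, deg p = 4. No degree-3 curve has this shape.
Then, against the integer gridlines: it misses every integer gridline on the x-axis.
Finally, solving for integer coefficients yields p as stated.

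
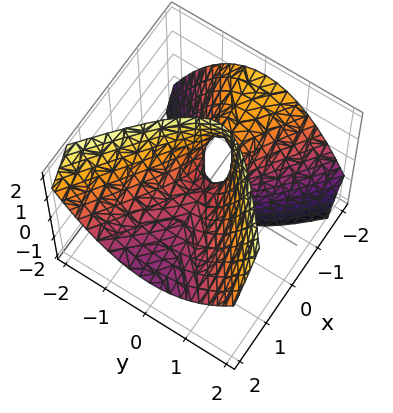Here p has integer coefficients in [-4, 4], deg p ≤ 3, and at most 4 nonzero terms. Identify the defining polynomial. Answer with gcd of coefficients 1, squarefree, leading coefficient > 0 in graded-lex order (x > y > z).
x^2 + 2*x*z - 2*y^2 + z

(a) The degree is 2 — the shape is more complex than any degree-1 surface.
(b) Checking where it meets the axes: one z-axis crossing is at z = 0; one y-axis crossing is at y = 0; one x-axis crossing is at x = 0.
(c) Matching integer coefficients to the picture gives p.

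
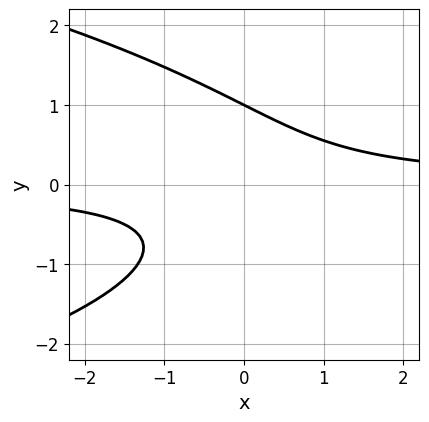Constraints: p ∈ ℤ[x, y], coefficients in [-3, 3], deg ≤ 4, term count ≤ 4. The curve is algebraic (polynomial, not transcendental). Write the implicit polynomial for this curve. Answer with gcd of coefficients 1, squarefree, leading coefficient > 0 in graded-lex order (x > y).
2*y^3 + 3*x*y - 2

(a) Degree: a generic line meets the curve in up to 3 points, so deg p = 3.
(b) From the axis intercepts and sections: it misses every integer gridline on the x-axis; it crosses the y-axis at the gridline y = 1.
(c) The integer polynomial consistent with all of this is the stated p.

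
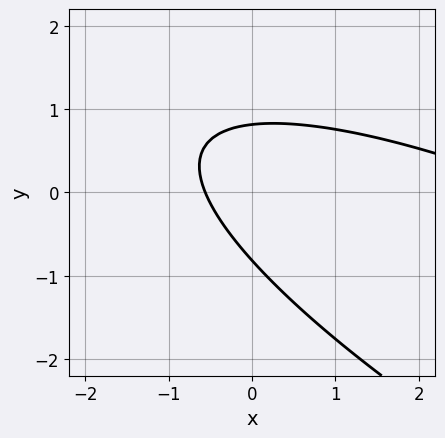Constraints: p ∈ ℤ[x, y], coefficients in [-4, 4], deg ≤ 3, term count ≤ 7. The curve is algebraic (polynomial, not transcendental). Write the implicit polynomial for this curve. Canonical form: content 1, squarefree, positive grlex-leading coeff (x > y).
x^2 + 3*x*y + 3*y^2 - 3*x - 2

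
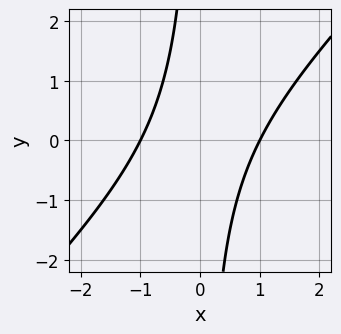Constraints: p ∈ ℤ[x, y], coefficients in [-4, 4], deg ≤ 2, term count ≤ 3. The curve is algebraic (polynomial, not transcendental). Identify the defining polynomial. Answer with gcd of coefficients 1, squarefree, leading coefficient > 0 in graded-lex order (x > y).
First, the degree is 2 — a generic line meets the curve in up to 2 points.
Next, checking where it meets the axes: the curve avoids every integer y-axis point in the box; the x-axis gridline crossings are at x ∈ {-1, 1}.
Finally, the integer polynomial consistent with all of this is the stated p.

x^2 - x*y - 1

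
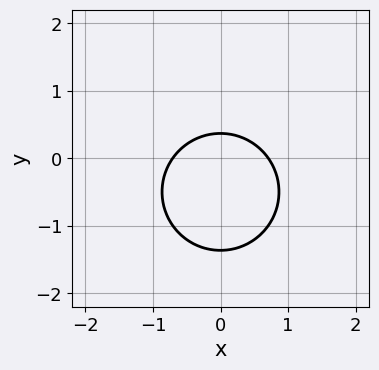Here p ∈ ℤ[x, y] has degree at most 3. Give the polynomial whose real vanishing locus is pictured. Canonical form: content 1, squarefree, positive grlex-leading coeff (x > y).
(a) The degree is 2 — a generic line meets the curve in up to 2 points.
(b) Symmetries: it's symmetric under x → −x, forcing even powers of x.
(c) The integer polynomial consistent with all of this is the stated p.

2*x^2 + 2*y^2 + 2*y - 1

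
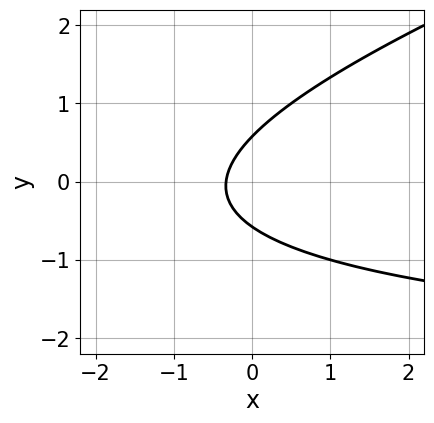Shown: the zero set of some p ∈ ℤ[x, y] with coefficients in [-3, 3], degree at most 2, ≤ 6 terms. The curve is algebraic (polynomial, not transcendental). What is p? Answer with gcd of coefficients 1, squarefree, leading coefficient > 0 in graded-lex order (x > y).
1. The degree is 2 — the shape is more complex than any degree-1 curve.
2. The integer polynomial consistent with all of this is the stated p.

x*y - 3*y^2 + 3*x + 1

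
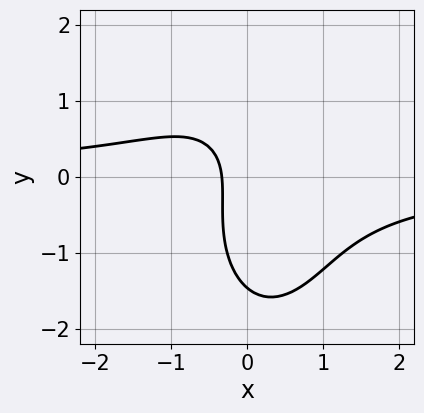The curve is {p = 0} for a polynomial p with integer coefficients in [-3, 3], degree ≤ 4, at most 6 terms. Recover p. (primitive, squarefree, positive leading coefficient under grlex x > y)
First, the degree is 3 — the shape is more complex than any degree-2 curve.
Finally, matching integer coefficients to the picture gives p.

3*x^2*y + y^3 + y^2 + 3*x + 1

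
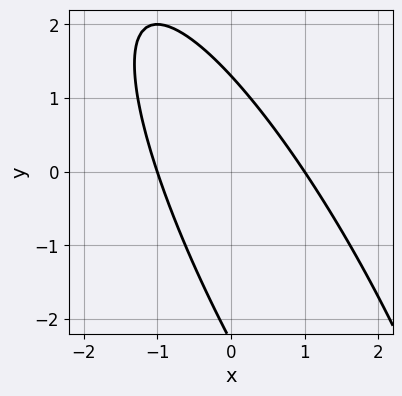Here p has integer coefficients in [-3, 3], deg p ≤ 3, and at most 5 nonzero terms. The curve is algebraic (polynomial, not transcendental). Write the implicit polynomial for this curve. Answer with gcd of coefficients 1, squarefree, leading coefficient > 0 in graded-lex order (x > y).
3*x^2 + 3*x*y + y^2 + y - 3

1. Degree: no degree-1 curve has this shape, so deg p = 2.
2. Observable constraints: among the integer gridlines, it crosses the x-axis at x ∈ {-1, 1}.
3. Fitting integer coefficients to these (and the overall shape) gives p.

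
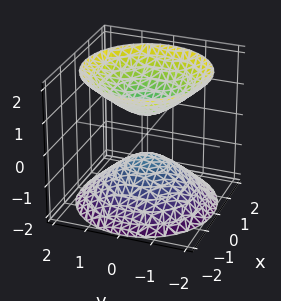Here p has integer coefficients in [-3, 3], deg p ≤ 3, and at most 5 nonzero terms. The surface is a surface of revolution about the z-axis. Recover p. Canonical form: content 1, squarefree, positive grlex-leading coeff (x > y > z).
2*x^2 + 2*y^2 - 2*z^2 + 1

(a) I count 2 distinct pieces.
(b) The degree is 2 — a generic line meets the surface in up to 2 points.
(c) Symmetry: the z-axis is an axis of rotation, so x and y enter only as x² + y².
(d) From the visible intercepts: the surface avoids every integer x-axis point in the box; the surface avoids every integer y-axis point in the box; a circular section at z = 2 has radius between 1 and 2.
(e) The integer polynomial consistent with all of this is the stated p.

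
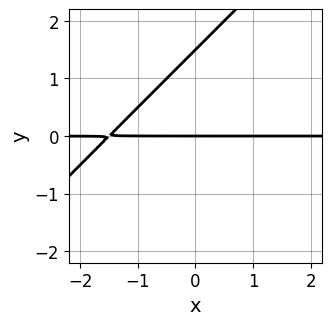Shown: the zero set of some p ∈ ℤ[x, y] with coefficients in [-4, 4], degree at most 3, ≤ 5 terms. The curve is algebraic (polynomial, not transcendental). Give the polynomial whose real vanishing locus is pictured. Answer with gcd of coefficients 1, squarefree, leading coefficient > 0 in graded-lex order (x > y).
2*x*y - 2*y^2 + 3*y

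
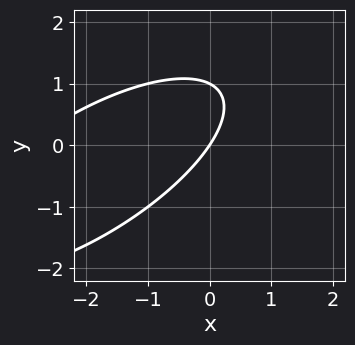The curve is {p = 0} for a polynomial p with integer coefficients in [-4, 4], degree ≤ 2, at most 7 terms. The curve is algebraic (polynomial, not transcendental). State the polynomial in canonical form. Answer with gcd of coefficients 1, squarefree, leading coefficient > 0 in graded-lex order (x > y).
(a) The degree is 2 — a generic line meets the curve in up to 2 points.
(b) From the visible intercepts: one x-axis crossing is at x = 0; among the integer gridlines, it crosses the y-axis at y ∈ {0, 1}.
(c) These observations pin down the coefficients.

x^2 - 2*x*y + 2*y^2 + 3*x - 2*y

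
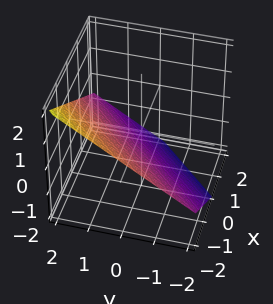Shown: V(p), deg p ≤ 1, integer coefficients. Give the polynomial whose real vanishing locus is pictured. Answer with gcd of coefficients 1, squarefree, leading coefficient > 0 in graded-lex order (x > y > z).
Degree: the surface is flat (a plane), so deg p = 1.
Reading off the gridlines: it meets the y-axis at y = 1 (among the integer gridlines); one x-axis crossing is at x = -1.
Assembling these constraints gives the stated polynomial.

2*x - 2*y + 3*z + 2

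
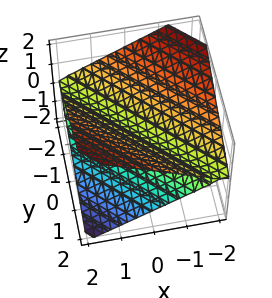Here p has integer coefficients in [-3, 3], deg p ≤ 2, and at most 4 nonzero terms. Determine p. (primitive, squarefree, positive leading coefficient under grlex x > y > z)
x^2 + 2*x*y + y^2 - 3*z^2

First, I count 2 distinct pieces. They look like related sheets of one shape, so recover p as a whole.
Then, deg p = 2. The shape is more complex than any degree-1 surface.
Next, observable constraints: it crosses the y-axis at the gridline y = 0; it meets the z-axis at z = 0 (among the integer gridlines); one x-axis crossing is at x = 0.
Finally, fitting integer coefficients to these (and the overall shape) gives p.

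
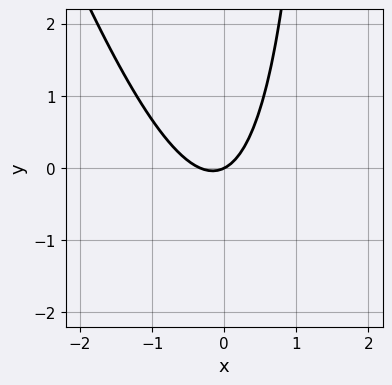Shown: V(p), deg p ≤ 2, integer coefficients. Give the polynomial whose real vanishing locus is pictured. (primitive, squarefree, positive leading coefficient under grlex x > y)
3*x^2 + x*y + x - 2*y

(a) Degree: the shape is more complex than any degree-1 curve, so deg p = 2.
(b) Against the integer gridlines: it meets the x-axis at x = 0 (among the integer gridlines); one y-axis crossing is at y = 0.
(c) These observations pin down the coefficients.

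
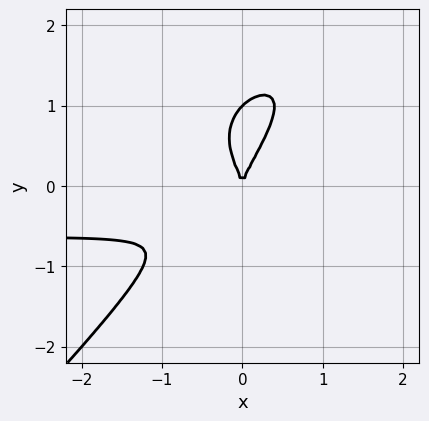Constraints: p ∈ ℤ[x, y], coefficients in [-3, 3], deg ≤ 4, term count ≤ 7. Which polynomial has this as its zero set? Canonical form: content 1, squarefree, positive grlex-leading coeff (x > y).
1. The degree is 4 — no degree-3 curve has this shape.
2. From the visible intercepts: one x-axis crossing is at x = 0; the y-axis gridline crossings are at y ∈ {0, 1}.
3. Assembling these constraints gives the stated polynomial.

2*x*y^3 - 2*y^4 - 3*x^2*y + 2*y^3 - 2*x^2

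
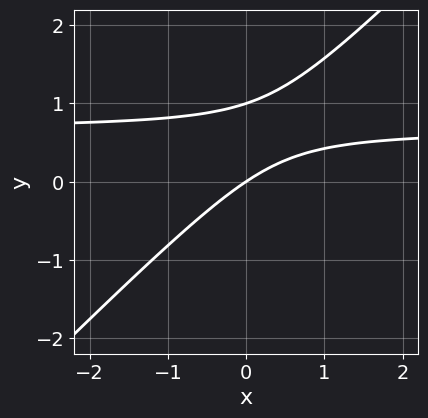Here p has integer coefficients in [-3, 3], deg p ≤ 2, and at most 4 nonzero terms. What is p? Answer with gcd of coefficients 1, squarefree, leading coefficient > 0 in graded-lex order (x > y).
3*x*y - 3*y^2 - 2*x + 3*y

First, the degree is 2 — the shape is more complex than any degree-1 curve.
Next, from the axis intercepts and sections: it crosses the x-axis at the gridline x = 0; the y-axis gridline crossings are at y ∈ {0, 1}.
Finally, assembling these constraints gives the stated polynomial.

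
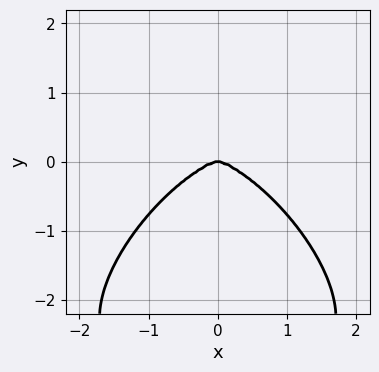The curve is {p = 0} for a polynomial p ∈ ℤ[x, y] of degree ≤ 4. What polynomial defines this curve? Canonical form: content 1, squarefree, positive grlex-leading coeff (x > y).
x^4 + y^4 + 3*y^3

(a) The degree is 4 — the shape is more complex than any degree-3 curve.
(b) Symmetries: it's symmetric under x → −x, forcing even powers of x.
(c) Checking where it meets the axes: it meets the x-axis at x = 0 (among the integer gridlines); one y-axis crossing is at y = 0.
(d) Together with the visible shape, these determine p as stated.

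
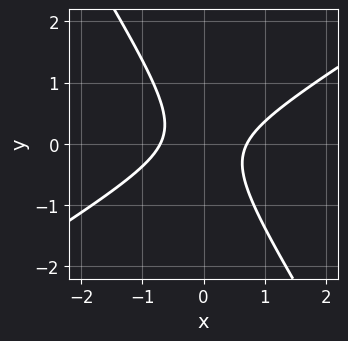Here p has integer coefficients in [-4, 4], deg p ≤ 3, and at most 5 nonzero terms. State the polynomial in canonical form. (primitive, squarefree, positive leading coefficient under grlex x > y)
2*x^2 - 2*x*y - 2*y^2 - 1

1. The degree is 2 — the shape is more complex than any degree-1 curve.
2. Against the integer gridlines: the curve avoids every integer y-axis point in the box.
3. Assembling these constraints gives the stated polynomial.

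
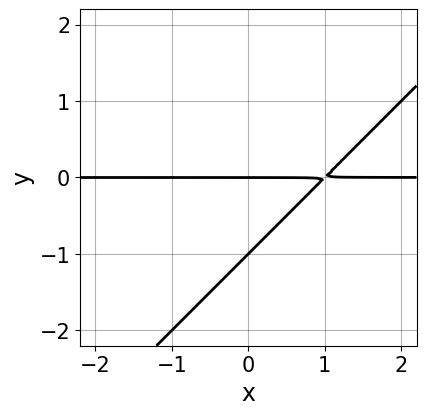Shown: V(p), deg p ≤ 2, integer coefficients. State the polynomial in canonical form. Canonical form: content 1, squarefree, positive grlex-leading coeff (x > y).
x*y - y^2 - y

1. The degree is 2 — no degree-1 curve has this shape.
2. Against the integer gridlines: among the integer gridlines, it crosses the y-axis at y ∈ {-1, 0}; the visible x-axis segment lies entirely on the curve.
3. Fitting integer coefficients to these (and the overall shape) gives p.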